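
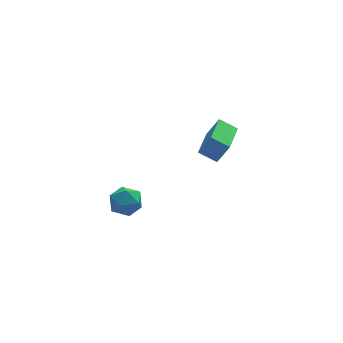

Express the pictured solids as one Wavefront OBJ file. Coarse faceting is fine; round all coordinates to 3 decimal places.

v 1.846 -0.133 -1.006
v 2.402 -0.288 0.035
v 1.129 0.406 -0.541
v 1.686 0.251 0.499
v 2.894 1.529 -1.319
v 3.451 1.374 -0.279
v 2.178 2.068 -0.855
v 2.734 1.913 0.186
v -3.777 -1.999 -0.35
v -3.313 -1.946 0.35
v -3.447 -3.314 -0.47
v -2.983 -3.261 0.23
v -3.821 -3.206 0.276
v -4.025 -2.394 0.35
v -2.735 -2.866 -0.47
v -2.939 -2.054 -0.396
v -2.669 -2.482 0.275
v -3.34 -2.692 0.737
v -3.42 -2.568 -0.857
v -4.091 -2.778 -0.395
f 2 4 1
f 5 2 1
f 1 4 3
f 3 5 1
f 2 8 4
f 6 2 5
f 6 8 2
f 4 8 3
f 7 5 3
f 3 8 7
f 7 6 5
f 8 6 7
f 9 20 14
f 9 14 10
f 9 10 16
f 9 16 19
f 9 19 20
f 10 14 18
f 14 20 13
f 20 19 11
f 19 16 15
f 16 10 17
f 12 18 13
f 12 13 11
f 12 11 15
f 12 15 17
f 12 17 18
f 13 18 14
f 11 13 20
f 15 11 19
f 17 15 16
f 18 17 10



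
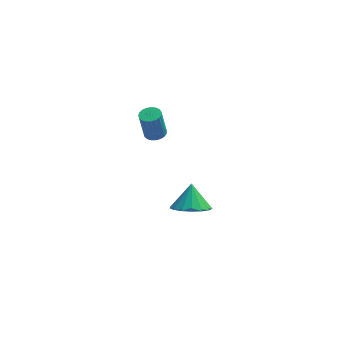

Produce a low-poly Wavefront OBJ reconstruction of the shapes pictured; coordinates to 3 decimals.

v 0.847 2.616 -4.465
v 1.735 2.134 -4.145
v 0.893 3.464 -3.315
v 1.902 2.516 -4.433
v 1.827 2.921 -4.73
v 1.528 3.256 -4.965
v 1.072 3.445 -5.086
v 0.565 3.443 -5.065
v 0.123 3.252 -4.906
v -0.153 2.915 -4.646
v -0.201 2.509 -4.345
v -0.008 2.128 -4.071
v 0.381 1.859 -3.888
v 0.876 1.763 -3.836
v 1.365 1.862 -3.929
v -0.877 2.885 1.46
v -0.421 3.2 1.537
v -0.667 3.191 3.037
v -1.123 2.875 2.96
v -0.587 3.361 1.511
v -0.833 3.351 3.011
v -0.803 3.44 1.476
v -1.05 3.43 2.976
v -1.032 3.422 1.438
v -1.279 3.413 2.938
v -1.235 3.312 1.404
v -1.481 3.302 2.904
v -1.375 3.128 1.38
v -1.621 3.118 2.88
v -1.429 2.902 1.369
v -1.676 2.892 2.869
v -1.388 2.673 1.375
v -1.634 2.663 2.875
v -1.258 2.48 1.395
v -1.505 2.47 2.895
v -1.063 2.358 1.426
v -1.309 2.348 2.926
v -0.835 2.327 1.463
v -1.081 2.317 2.963
v -0.614 2.392 1.5
v -0.861 2.382 3
v -0.439 2.542 1.53
v -0.686 2.533 3.03
v -0.34 2.752 1.547
v -0.586 2.742 3.047
v -0.333 2.985 1.55
v -0.58 2.975 3.05
f 2 1 4
f 2 4 3
f 4 1 5
f 4 5 3
f 5 1 6
f 5 6 3
f 6 1 7
f 6 7 3
f 7 1 8
f 7 8 3
f 8 1 9
f 8 9 3
f 9 1 10
f 9 10 3
f 10 1 11
f 10 11 3
f 11 1 12
f 11 12 3
f 12 1 13
f 12 13 3
f 13 1 14
f 13 14 3
f 14 1 15
f 14 15 3
f 15 1 2
f 15 2 3
f 17 16 20
f 17 20 18
f 18 20 21
f 18 21 19
f 20 16 22
f 20 22 21
f 21 22 23
f 21 23 19
f 22 16 24
f 22 24 23
f 23 24 25
f 23 25 19
f 24 16 26
f 24 26 25
f 25 26 27
f 25 27 19
f 26 16 28
f 26 28 27
f 27 28 29
f 27 29 19
f 28 16 30
f 28 30 29
f 29 30 31
f 29 31 19
f 30 16 32
f 30 32 31
f 31 32 33
f 31 33 19
f 32 16 34
f 32 34 33
f 33 34 35
f 33 35 19
f 34 16 36
f 34 36 35
f 35 36 37
f 35 37 19
f 36 16 38
f 36 38 37
f 37 38 39
f 37 39 19
f 38 16 40
f 38 40 39
f 39 40 41
f 39 41 19
f 40 16 42
f 40 42 41
f 41 42 43
f 41 43 19
f 42 16 44
f 42 44 43
f 43 44 45
f 43 45 19
f 44 16 46
f 44 46 45
f 45 46 47
f 45 47 19
f 46 16 17
f 46 17 47
f 47 17 18
f 47 18 19



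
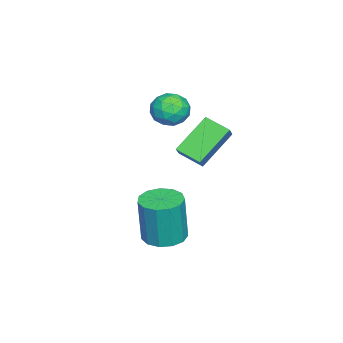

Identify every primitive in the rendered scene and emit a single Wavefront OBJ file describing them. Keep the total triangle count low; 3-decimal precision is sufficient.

v 3.515 -0.827 -3.852
v 3.99 -1.624 -3.916
v 4.141 -1.71 -1.733
v 3.665 -0.913 -1.668
v 4.345 -1.239 -3.925
v 4.496 -1.325 -1.742
v 4.437 -0.723 -3.911
v 4.588 -0.809 -1.728
v 4.236 -0.24 -3.878
v 4.386 -0.326 -1.695
v 3.806 0.056 -3.837
v 3.956 -0.03 -1.654
v 3.283 0.072 -3.8
v 3.434 -0.014 -1.617
v 2.834 -0.197 -3.78
v 2.985 -0.283 -1.597
v 2.601 -0.667 -3.782
v 2.752 -0.752 -1.599
v 2.658 -1.187 -3.807
v 2.809 -1.273 -1.624
v 2.987 -1.593 -3.845
v 3.138 -1.679 -1.662
v 3.484 -1.756 -3.886
v 3.634 -1.842 -1.703
v -1.042 -1.602 0.075
v -0.444 -2.169 0.448
v -2.136 -2.351 0.692
v -1.538 -2.918 1.065
v -1.589 -2.062 1.352
v -0.912 -1.599 0.97
v -1.668 -2.921 0.17
v -0.991 -2.458 -0.212
v -0.831 -2.984 0.506
v -0.782 -2.454 1.236
v -1.798 -2.066 -0.096
v -1.749 -1.536 0.634
v -0.647 -1.82 0.207
v -1.933 -2.7 0.933
v -1.963 -2.197 1.102
v -1.612 -2.531 1.32
v -0.922 -1.485 0.515
v -0.571 -1.818 0.733
v -1.244 -1.755 1.265
v -2.009 -2.702 0.407
v -1.658 -3.035 0.625
v -0.968 -1.989 -0.18
v -0.617 -2.323 0.038
v -1.336 -2.765 -0.125
v -0.522 -2.632 0.46
v -1.166 -3.073 0.823
v -1.242 -3.074 0.297
v -0.844 -2.802 0.073
v -0.494 -2.32 0.89
v -1.137 -2.761 1.252
v -1.167 -2.258 1.421
v -0.769 -1.985 1.197
v -0.721 -2.799 0.924
v -1.443 -1.759 -0.112
v -2.086 -2.2 0.25
v -1.811 -2.535 -0.057
v -1.413 -2.262 -0.281
v -1.414 -1.447 0.317
v -2.058 -1.888 0.68
v -1.736 -1.718 1.067
v -1.338 -1.446 0.843
v -1.859 -1.721 0.216
v 0.789 -1.165 -0.709
v -0.562 -0.367 0.579
v 1.05 -0.066 -1.116
v -0.302 0.731 0.172
v 1.382 -1.091 -0.132
v 0.03 -0.294 1.156
v 1.642 0.007 -0.539
v 0.291 0.805 0.749
f 2 1 5
f 2 5 3
f 3 5 6
f 3 6 4
f 5 1 7
f 5 7 6
f 6 7 8
f 6 8 4
f 7 1 9
f 7 9 8
f 8 9 10
f 8 10 4
f 9 1 11
f 9 11 10
f 10 11 12
f 10 12 4
f 11 1 13
f 11 13 12
f 12 13 14
f 12 14 4
f 13 1 15
f 13 15 14
f 14 15 16
f 14 16 4
f 15 1 17
f 15 17 16
f 16 17 18
f 16 18 4
f 17 1 19
f 17 19 18
f 18 19 20
f 18 20 4
f 19 1 21
f 19 21 20
f 20 21 22
f 20 22 4
f 21 1 23
f 21 23 22
f 22 23 24
f 22 24 4
f 23 1 2
f 23 2 24
f 24 2 3
f 24 3 4
f 25 62 41
f 62 36 65
f 41 65 30
f 62 65 41
f 25 41 37
f 41 30 42
f 37 42 26
f 41 42 37
f 25 37 46
f 37 26 47
f 46 47 32
f 37 47 46
f 25 46 58
f 46 32 61
f 58 61 35
f 46 61 58
f 25 58 62
f 58 35 66
f 62 66 36
f 58 66 62
f 26 42 53
f 42 30 56
f 53 56 34
f 42 56 53
f 30 65 43
f 65 36 64
f 43 64 29
f 65 64 43
f 36 66 63
f 66 35 59
f 63 59 27
f 66 59 63
f 35 61 60
f 61 32 48
f 60 48 31
f 61 48 60
f 32 47 52
f 47 26 49
f 52 49 33
f 47 49 52
f 28 54 40
f 54 34 55
f 40 55 29
f 54 55 40
f 28 40 38
f 40 29 39
f 38 39 27
f 40 39 38
f 28 38 45
f 38 27 44
f 45 44 31
f 38 44 45
f 28 45 50
f 45 31 51
f 50 51 33
f 45 51 50
f 28 50 54
f 50 33 57
f 54 57 34
f 50 57 54
f 29 55 43
f 55 34 56
f 43 56 30
f 55 56 43
f 27 39 63
f 39 29 64
f 63 64 36
f 39 64 63
f 31 44 60
f 44 27 59
f 60 59 35
f 44 59 60
f 33 51 52
f 51 31 48
f 52 48 32
f 51 48 52
f 34 57 53
f 57 33 49
f 53 49 26
f 57 49 53
f 68 70 67
f 71 68 67
f 67 70 69
f 69 71 67
f 68 74 70
f 72 68 71
f 72 74 68
f 70 74 69
f 73 71 69
f 69 74 73
f 73 72 71
f 74 72 73



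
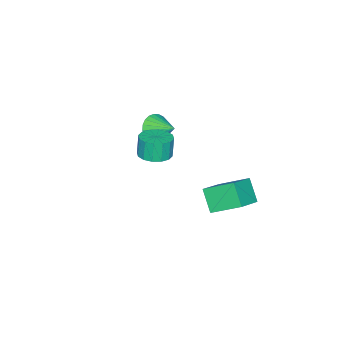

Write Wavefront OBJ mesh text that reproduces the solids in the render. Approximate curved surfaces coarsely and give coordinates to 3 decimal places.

v -3.529 -3.243 0.026
v -2.767 -2.985 -0.665
v -3.311 -1.717 0.834
v -3.103 -2.837 -0.855
v -3.503 -2.75 -0.912
v -3.907 -2.738 -0.826
v -4.254 -2.803 -0.61
v -4.49 -2.935 -0.297
v -4.58 -3.114 0.065
v -4.51 -3.312 0.421
v -4.29 -3.5 0.717
v -3.955 -3.649 0.908
v -3.554 -3.736 0.964
v -3.15 -3.748 0.878
v -2.803 -3.683 0.662
v -2.567 -3.551 0.349
v -2.477 -3.372 -0.013
v -2.547 -3.173 -0.369
v 2.049 0.424 3.203
v 2.871 -0.167 3.33
v 2.613 -0.234 4.684
v 1.791 0.356 4.557
v 3.047 0.327 3.388
v 2.79 0.26 4.742
v 2.956 0.847 3.397
v 2.699 0.78 4.751
v 2.622 1.254 3.353
v 2.364 1.187 4.707
v 2.134 1.438 3.269
v 1.877 1.371 4.624
v 1.624 1.35 3.168
v 1.366 1.283 4.522
v 1.227 1.014 3.076
v 0.969 0.947 4.43
v 1.05 0.52 3.018
v 0.793 0.453 4.372
v 1.141 -0 3.009
v 0.884 -0.067 4.363
v 1.476 -0.407 3.053
v 1.218 -0.474 4.407
v 1.963 -0.591 3.136
v 1.706 -0.658 4.491
v 2.474 -0.503 3.238
v 2.216 -0.57 4.592
v -2.227 0.989 -2.877
v -2.776 2.82 -1.808
v -4.096 0.974 -3.813
v -4.645 2.805 -2.744
v -1.575 1.955 -4.196
v -2.124 3.786 -3.127
v -3.444 1.94 -5.132
v -3.993 3.771 -4.063
f 2 1 4
f 2 4 3
f 4 1 5
f 4 5 3
f 5 1 6
f 5 6 3
f 6 1 7
f 6 7 3
f 7 1 8
f 7 8 3
f 8 1 9
f 8 9 3
f 9 1 10
f 9 10 3
f 10 1 11
f 10 11 3
f 11 1 12
f 11 12 3
f 12 1 13
f 12 13 3
f 13 1 14
f 13 14 3
f 14 1 15
f 14 15 3
f 15 1 16
f 15 16 3
f 16 1 17
f 16 17 3
f 17 1 18
f 17 18 3
f 18 1 2
f 18 2 3
f 20 19 23
f 20 23 21
f 21 23 24
f 21 24 22
f 23 19 25
f 23 25 24
f 24 25 26
f 24 26 22
f 25 19 27
f 25 27 26
f 26 27 28
f 26 28 22
f 27 19 29
f 27 29 28
f 28 29 30
f 28 30 22
f 29 19 31
f 29 31 30
f 30 31 32
f 30 32 22
f 31 19 33
f 31 33 32
f 32 33 34
f 32 34 22
f 33 19 35
f 33 35 34
f 34 35 36
f 34 36 22
f 35 19 37
f 35 37 36
f 36 37 38
f 36 38 22
f 37 19 39
f 37 39 38
f 38 39 40
f 38 40 22
f 39 19 41
f 39 41 40
f 40 41 42
f 40 42 22
f 41 19 43
f 41 43 42
f 42 43 44
f 42 44 22
f 43 19 20
f 43 20 44
f 44 20 21
f 44 21 22
f 46 48 45
f 49 46 45
f 45 48 47
f 47 49 45
f 46 52 48
f 50 46 49
f 50 52 46
f 48 52 47
f 51 49 47
f 47 52 51
f 51 50 49
f 52 50 51



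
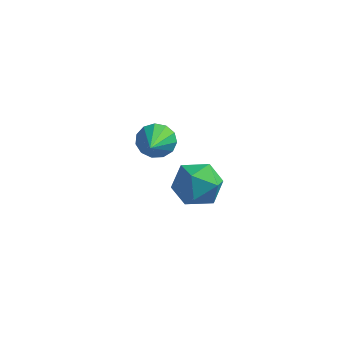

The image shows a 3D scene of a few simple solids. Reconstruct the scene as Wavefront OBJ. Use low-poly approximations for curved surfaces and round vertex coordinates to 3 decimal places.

v -3.981 -0.492 2.672
v -3.463 -0.095 2.999
v -3.399 -2.088 3.688
v -3.798 -0.066 3.236
v -4.191 -0.172 3.294
v -4.517 -0.38 3.154
v -4.673 -0.623 2.861
v -4.609 -0.825 2.508
v -4.346 -0.92 2.207
v -3.966 -0.88 2.054
v -3.591 -0.716 2.096
v -3.34 -0.481 2.322
v -3.292 -0.25 2.658
v -3.232 2.34 -0.528
v -2.56 1.613 -0.94
v -4.38 1.987 -1.78
v -3.708 1.26 -2.192
v -4.181 1.078 -1.247
v -3.472 1.296 -0.473
v -3.468 2.304 -2.247
v -2.759 2.522 -1.473
v -2.705 1.591 -2.002
v -3.146 0.833 -1.384
v -3.794 2.767 -1.336
v -4.235 2.009 -0.718
f 2 1 4
f 2 4 3
f 4 1 5
f 4 5 3
f 5 1 6
f 5 6 3
f 6 1 7
f 6 7 3
f 7 1 8
f 7 8 3
f 8 1 9
f 8 9 3
f 9 1 10
f 9 10 3
f 10 1 11
f 10 11 3
f 11 1 12
f 11 12 3
f 12 1 13
f 12 13 3
f 13 1 2
f 13 2 3
f 14 25 19
f 14 19 15
f 14 15 21
f 14 21 24
f 14 24 25
f 15 19 23
f 19 25 18
f 25 24 16
f 24 21 20
f 21 15 22
f 17 23 18
f 17 18 16
f 17 16 20
f 17 20 22
f 17 22 23
f 18 23 19
f 16 18 25
f 20 16 24
f 22 20 21
f 23 22 15



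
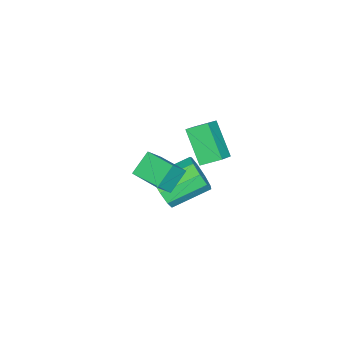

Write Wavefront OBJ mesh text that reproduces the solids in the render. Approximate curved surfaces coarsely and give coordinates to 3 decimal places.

v 2.406 -0.943 0.873
v 3.16 -1.251 1.835
v 2.937 0.513 0.924
v 3.691 0.204 1.885
v 3.369 -1.264 0.015
v 4.123 -1.573 0.976
v 3.9 0.191 0.065
v 4.654 -0.117 1.027
v 0.678 -1.732 -3.659
v 1.428 -1.455 -3.01
v 0.152 -0.011 -2.151
v -0.598 -0.288 -2.801
v 1.466 -1.071 -3.6
v 0.189 0.373 -2.741
v 1.135 -0.996 -4.217
v -0.142 0.448 -3.359
v 0.59 -1.266 -4.574
v -0.686 0.178 -3.715
v 0.087 -1.754 -4.502
v -1.19 -0.31 -3.644
v -0.14 -2.231 -4.037
v -1.417 -0.787 -3.178
v 0.016 -2.475 -3.394
v -1.26 -1.031 -2.536
v 0.482 -2.371 -2.876
v -0.795 -0.928 -2.017
v 1.04 -1.968 -2.724
v -0.237 -0.525 -1.866
v -1.733 -0.378 -3.062
v -2.713 -1.543 -1.601
v -2.094 0.605 -2.52
v -3.074 -0.559 -1.059
v -0.686 -0.381 -2.361
v -1.666 -1.545 -0.9
v -1.047 0.603 -1.819
v -2.027 -0.562 -0.358
f 2 4 1
f 5 2 1
f 1 4 3
f 3 5 1
f 2 8 4
f 6 2 5
f 6 8 2
f 4 8 3
f 7 5 3
f 3 8 7
f 7 6 5
f 8 6 7
f 10 9 13
f 10 13 11
f 11 13 14
f 11 14 12
f 13 9 15
f 13 15 14
f 14 15 16
f 14 16 12
f 15 9 17
f 15 17 16
f 16 17 18
f 16 18 12
f 17 9 19
f 17 19 18
f 18 19 20
f 18 20 12
f 19 9 21
f 19 21 20
f 20 21 22
f 20 22 12
f 21 9 23
f 21 23 22
f 22 23 24
f 22 24 12
f 23 9 25
f 23 25 24
f 24 25 26
f 24 26 12
f 25 9 27
f 25 27 26
f 26 27 28
f 26 28 12
f 27 9 10
f 27 10 28
f 28 10 11
f 28 11 12
f 30 32 29
f 33 30 29
f 29 32 31
f 31 33 29
f 30 36 32
f 34 30 33
f 34 36 30
f 32 36 31
f 35 33 31
f 31 36 35
f 35 34 33
f 36 34 35



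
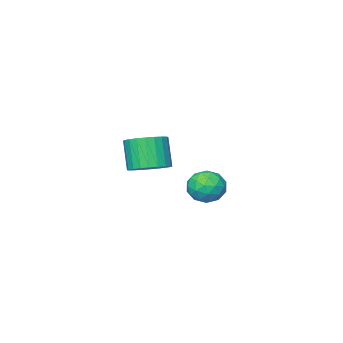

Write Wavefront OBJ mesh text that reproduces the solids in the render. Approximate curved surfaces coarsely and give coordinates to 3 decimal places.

v 1.542 -2.157 -2.726
v 2.321 -2.367 -2.666
v 2.078 -2.913 -1.433
v 1.298 -2.703 -1.494
v 2.325 -2.078 -2.537
v 2.082 -2.625 -1.304
v 2.21 -1.801 -2.437
v 1.966 -2.348 -1.204
v 1.992 -1.579 -2.381
v 1.749 -2.125 -1.149
v 1.706 -1.444 -2.378
v 1.463 -1.991 -1.145
v 1.395 -1.418 -2.428
v 1.152 -1.965 -1.195
v 1.106 -1.504 -2.523
v 0.863 -2.051 -1.29
v 0.884 -1.69 -2.649
v 0.641 -2.237 -1.416
v 0.762 -1.947 -2.787
v 0.519 -2.493 -1.554
v 0.758 -2.235 -2.916
v 0.515 -2.782 -1.683
v 0.874 -2.512 -3.016
v 0.63 -3.059 -1.783
v 1.091 -2.735 -3.071
v 0.848 -3.281 -1.839
v 1.377 -2.869 -3.075
v 1.134 -3.416 -1.842
v 1.688 -2.895 -3.025
v 1.445 -3.442 -1.792
v 1.977 -2.809 -2.93
v 1.734 -3.356 -1.697
v 2.199 -2.623 -2.804
v 1.956 -3.17 -1.571
v 1.823 2.354 -2.047
v 2.302 2.255 -2.597
v 1.838 1.185 -1.823
v 2.317 1.086 -2.373
v 2.527 1.437 -1.761
v 2.517 2.16 -1.9
v 1.623 1.28 -2.52
v 1.613 2.003 -2.659
v 2.178 1.591 -2.89
v 2.737 1.688 -2.42
v 1.403 1.752 -2
v 1.962 1.849 -1.53
v 2.061 2.407 -2.342
v 2.079 1.033 -2.078
v 2.202 1.239 -1.719
v 2.484 1.181 -2.042
v 2.188 2.351 -1.932
v 2.469 2.293 -2.255
v 2.601 1.812 -1.764
v 1.671 1.147 -2.165
v 1.952 1.089 -2.488
v 1.656 2.259 -2.378
v 1.938 2.201 -2.701
v 1.539 1.628 -2.656
v 2.27 1.959 -2.837
v 2.279 1.271 -2.705
v 1.871 1.386 -2.792
v 1.865 1.811 -2.873
v 2.598 2.016 -2.561
v 2.607 1.329 -2.43
v 2.73 1.535 -2.07
v 2.725 1.96 -2.151
v 2.525 1.626 -2.733
v 1.533 2.111 -1.99
v 1.542 1.424 -1.859
v 1.415 1.48 -2.269
v 1.41 1.905 -2.35
v 1.861 2.169 -1.715
v 1.87 1.481 -1.583
v 2.275 1.629 -1.547
v 2.269 2.054 -1.628
v 1.615 1.814 -1.687
f 2 1 5
f 2 5 3
f 3 5 6
f 3 6 4
f 5 1 7
f 5 7 6
f 6 7 8
f 6 8 4
f 7 1 9
f 7 9 8
f 8 9 10
f 8 10 4
f 9 1 11
f 9 11 10
f 10 11 12
f 10 12 4
f 11 1 13
f 11 13 12
f 12 13 14
f 12 14 4
f 13 1 15
f 13 15 14
f 14 15 16
f 14 16 4
f 15 1 17
f 15 17 16
f 16 17 18
f 16 18 4
f 17 1 19
f 17 19 18
f 18 19 20
f 18 20 4
f 19 1 21
f 19 21 20
f 20 21 22
f 20 22 4
f 21 1 23
f 21 23 22
f 22 23 24
f 22 24 4
f 23 1 25
f 23 25 24
f 24 25 26
f 24 26 4
f 25 1 27
f 25 27 26
f 26 27 28
f 26 28 4
f 27 1 29
f 27 29 28
f 28 29 30
f 28 30 4
f 29 1 31
f 29 31 30
f 30 31 32
f 30 32 4
f 31 1 33
f 31 33 32
f 32 33 34
f 32 34 4
f 33 1 2
f 33 2 34
f 34 2 3
f 34 3 4
f 35 72 51
f 72 46 75
f 51 75 40
f 72 75 51
f 35 51 47
f 51 40 52
f 47 52 36
f 51 52 47
f 35 47 56
f 47 36 57
f 56 57 42
f 47 57 56
f 35 56 68
f 56 42 71
f 68 71 45
f 56 71 68
f 35 68 72
f 68 45 76
f 72 76 46
f 68 76 72
f 36 52 63
f 52 40 66
f 63 66 44
f 52 66 63
f 40 75 53
f 75 46 74
f 53 74 39
f 75 74 53
f 46 76 73
f 76 45 69
f 73 69 37
f 76 69 73
f 45 71 70
f 71 42 58
f 70 58 41
f 71 58 70
f 42 57 62
f 57 36 59
f 62 59 43
f 57 59 62
f 38 64 50
f 64 44 65
f 50 65 39
f 64 65 50
f 38 50 48
f 50 39 49
f 48 49 37
f 50 49 48
f 38 48 55
f 48 37 54
f 55 54 41
f 48 54 55
f 38 55 60
f 55 41 61
f 60 61 43
f 55 61 60
f 38 60 64
f 60 43 67
f 64 67 44
f 60 67 64
f 39 65 53
f 65 44 66
f 53 66 40
f 65 66 53
f 37 49 73
f 49 39 74
f 73 74 46
f 49 74 73
f 41 54 70
f 54 37 69
f 70 69 45
f 54 69 70
f 43 61 62
f 61 41 58
f 62 58 42
f 61 58 62
f 44 67 63
f 67 43 59
f 63 59 36
f 67 59 63



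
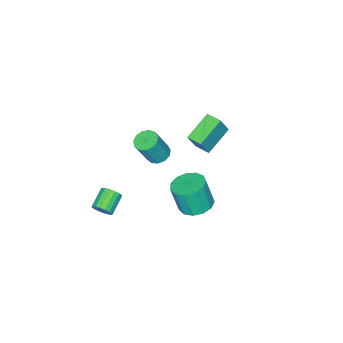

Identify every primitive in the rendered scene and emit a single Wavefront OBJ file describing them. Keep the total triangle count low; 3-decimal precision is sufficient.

v -5.032 -1.298 1.458
v -4.37 -1.347 2.77
v -5.047 -0.279 1.504
v -4.385 -0.328 2.816
v -3.255 -1.232 0.564
v -2.593 -1.281 1.876
v -3.27 -0.213 0.61
v -2.608 -0.262 1.922
v 4.1 -1.596 -0.176
v 4.422 -2.016 0.183
v 3.282 -2.365 0.795
v 2.96 -1.944 0.436
v 4.431 -1.758 0.347
v 3.291 -2.107 0.959
v 4.364 -1.462 0.391
v 3.224 -1.811 1.004
v 4.237 -1.197 0.306
v 3.097 -1.546 0.918
v 4.078 -1.023 0.109
v 2.938 -1.372 0.722
v 3.925 -0.981 -0.152
v 2.785 -1.329 0.46
v 3.811 -1.079 -0.419
v 2.671 -1.428 0.193
v 3.764 -1.295 -0.631
v 2.624 -1.644 -0.018
v 3.794 -1.581 -0.738
v 2.654 -1.93 -0.126
v 3.894 -1.87 -0.716
v 2.754 -2.218 -0.104
v 4.041 -2.096 -0.571
v 2.901 -2.444 0.041
v 4.201 -2.207 -0.335
v 3.062 -2.556 0.277
v 4.339 -2.178 -0.063
v 3.199 -2.527 0.549
v -0.39 1.47 -0.885
v 0.663 1.483 -1.009
v 0.883 1.022 0.8
v -0.17 1.01 0.925
v 0.505 2.037 -0.849
v 0.725 1.576 0.96
v 0.064 2.41 -0.701
v 0.284 1.95 1.109
v -0.522 2.486 -0.61
v -0.302 2.025 1.199
v -1.065 2.239 -0.607
v -0.845 1.778 1.202
v -1.395 1.748 -0.692
v -1.175 1.287 1.117
v -1.405 1.169 -0.838
v -1.185 0.708 0.971
v -1.093 0.685 -0.999
v -0.873 0.225 0.81
v -0.558 0.451 -1.124
v -0.338 -0.009 0.686
v 0.03 0.541 -1.172
v 0.251 0.08 0.637
v 0.485 0.925 -1.13
v 0.706 0.465 0.679
v 0.063 -1.054 2.531
v 0.419 -1.667 2.285
v 1.192 -1.899 3.983
v 0.837 -1.286 4.229
v 0.678 -1.341 2.212
v 1.451 -1.574 3.91
v 0.742 -0.924 2.24
v 1.515 -1.157 3.938
v 0.591 -0.549 2.36
v 1.364 -0.781 4.058
v 0.272 -0.333 2.535
v 1.045 -0.566 4.233
v -0.113 -0.347 2.708
v 0.66 -0.579 4.406
v -0.442 -0.585 2.826
v 0.331 -0.817 4.523
v -0.611 -0.972 2.849
v 0.162 -1.204 4.547
v -0.565 -1.384 2.772
v 0.208 -1.617 4.47
v -0.32 -1.692 2.618
v 0.453 -1.925 4.316
v 0.047 -1.798 2.437
v 0.82 -2.03 4.135
f 2 4 1
f 5 2 1
f 1 4 3
f 3 5 1
f 2 8 4
f 6 2 5
f 6 8 2
f 4 8 3
f 7 5 3
f 3 8 7
f 7 6 5
f 8 6 7
f 10 9 13
f 10 13 11
f 11 13 14
f 11 14 12
f 13 9 15
f 13 15 14
f 14 15 16
f 14 16 12
f 15 9 17
f 15 17 16
f 16 17 18
f 16 18 12
f 17 9 19
f 17 19 18
f 18 19 20
f 18 20 12
f 19 9 21
f 19 21 20
f 20 21 22
f 20 22 12
f 21 9 23
f 21 23 22
f 22 23 24
f 22 24 12
f 23 9 25
f 23 25 24
f 24 25 26
f 24 26 12
f 25 9 27
f 25 27 26
f 26 27 28
f 26 28 12
f 27 9 29
f 27 29 28
f 28 29 30
f 28 30 12
f 29 9 31
f 29 31 30
f 30 31 32
f 30 32 12
f 31 9 33
f 31 33 32
f 32 33 34
f 32 34 12
f 33 9 35
f 33 35 34
f 34 35 36
f 34 36 12
f 35 9 10
f 35 10 36
f 36 10 11
f 36 11 12
f 38 37 41
f 38 41 39
f 39 41 42
f 39 42 40
f 41 37 43
f 41 43 42
f 42 43 44
f 42 44 40
f 43 37 45
f 43 45 44
f 44 45 46
f 44 46 40
f 45 37 47
f 45 47 46
f 46 47 48
f 46 48 40
f 47 37 49
f 47 49 48
f 48 49 50
f 48 50 40
f 49 37 51
f 49 51 50
f 50 51 52
f 50 52 40
f 51 37 53
f 51 53 52
f 52 53 54
f 52 54 40
f 53 37 55
f 53 55 54
f 54 55 56
f 54 56 40
f 55 37 57
f 55 57 56
f 56 57 58
f 56 58 40
f 57 37 59
f 57 59 58
f 58 59 60
f 58 60 40
f 59 37 38
f 59 38 60
f 60 38 39
f 60 39 40
f 62 61 65
f 62 65 63
f 63 65 66
f 63 66 64
f 65 61 67
f 65 67 66
f 66 67 68
f 66 68 64
f 67 61 69
f 67 69 68
f 68 69 70
f 68 70 64
f 69 61 71
f 69 71 70
f 70 71 72
f 70 72 64
f 71 61 73
f 71 73 72
f 72 73 74
f 72 74 64
f 73 61 75
f 73 75 74
f 74 75 76
f 74 76 64
f 75 61 77
f 75 77 76
f 76 77 78
f 76 78 64
f 77 61 79
f 77 79 78
f 78 79 80
f 78 80 64
f 79 61 81
f 79 81 80
f 80 81 82
f 80 82 64
f 81 61 83
f 81 83 82
f 82 83 84
f 82 84 64
f 83 61 62
f 83 62 84
f 84 62 63
f 84 63 64



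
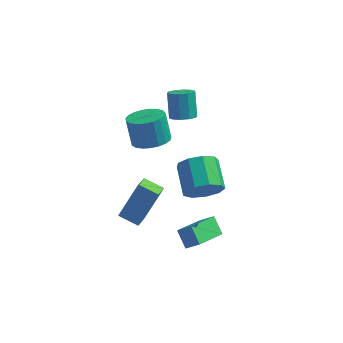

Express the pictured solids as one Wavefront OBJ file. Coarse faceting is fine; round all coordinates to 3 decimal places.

v -1.155 3.317 -0.192
v -0.742 3.844 -0.428
v -1.012 4.63 0.857
v -1.425 4.103 1.092
v -1.152 3.923 -0.562
v -1.422 4.709 0.723
v -1.563 3.771 -0.555
v -1.833 4.556 0.73
v -1.819 3.445 -0.41
v -2.089 4.23 0.875
v -1.821 3.07 -0.181
v -2.091 3.856 1.104
v -1.568 2.79 0.043
v -1.838 3.576 1.328
v -1.158 2.711 0.177
v -1.428 3.497 1.462
v -0.747 2.864 0.17
v -1.017 3.649 1.455
v -0.491 3.19 0.025
v -0.761 3.975 1.31
v -0.489 3.564 -0.204
v -0.759 4.35 1.081
v -2.501 1.987 -1.124
v -1.522 1.934 -0.842
v -1.92 2.4 0.626
v -2.899 2.453 0.344
v -1.554 2.335 -0.977
v -1.951 2.801 0.49
v -1.749 2.675 -1.138
v -2.146 3.141 0.329
v -2.074 2.897 -1.297
v -2.471 3.363 0.17
v -2.473 2.961 -1.425
v -2.87 3.427 0.042
v -2.877 2.857 -1.502
v -3.274 3.323 -0.034
v -3.216 2.602 -1.513
v -3.613 3.068 -0.045
v -3.431 2.241 -1.456
v -3.829 2.707 0.011
v -3.486 1.836 -1.342
v -3.883 2.302 0.125
v -3.371 1.457 -1.191
v -3.768 1.924 0.276
v -3.105 1.17 -1.028
v -3.502 1.636 0.44
v -2.734 1.024 -0.881
v -3.132 1.49 0.586
v -2.324 1.045 -0.776
v -2.721 1.511 0.691
v -1.944 1.228 -0.732
v -2.341 1.694 0.736
v -1.661 1.543 -0.755
v -2.058 2.009 0.712
v 1.066 -2.491 0.039
v 1.688 -1.928 -0.559
v 1.075 -0.506 0.143
v 0.454 -1.069 0.741
v 1.072 -2.033 -0.884
v 0.459 -0.611 -0.182
v 0.453 -2.352 -0.777
v -0.16 -0.931 -0.075
v 0.121 -2.737 -0.288
v -0.492 -1.315 0.414
v 0.232 -3.006 0.353
v -0.381 -1.584 1.055
v 0.733 -3.034 0.848
v 0.12 -1.612 1.55
v 1.39 -2.808 0.964
v 0.777 -1.386 1.666
v 1.896 -2.434 0.647
v 1.283 -1.012 1.349
v 2.014 -2.086 0.046
v 1.401 -0.664 0.748
v -3.366 -1.653 -3.883
v -2.552 -0.728 -2.073
v -3.326 -0.584 -4.448
v -2.512 0.342 -2.638
v -2.308 -1.882 -4.242
v -1.494 -0.956 -2.432
v -2.268 -0.812 -4.807
v -1.454 0.113 -2.997
v 0.406 -3.539 -3.709
v -0.131 -2.938 -2.99
v 1.186 -1.772 -4.606
v 0.65 -1.17 -3.887
v 1.09 -3.57 -3.173
v 0.554 -2.968 -2.454
v 1.871 -1.802 -4.07
v 1.334 -1.201 -3.351
f 2 1 5
f 2 5 3
f 3 5 6
f 3 6 4
f 5 1 7
f 5 7 6
f 6 7 8
f 6 8 4
f 7 1 9
f 7 9 8
f 8 9 10
f 8 10 4
f 9 1 11
f 9 11 10
f 10 11 12
f 10 12 4
f 11 1 13
f 11 13 12
f 12 13 14
f 12 14 4
f 13 1 15
f 13 15 14
f 14 15 16
f 14 16 4
f 15 1 17
f 15 17 16
f 16 17 18
f 16 18 4
f 17 1 19
f 17 19 18
f 18 19 20
f 18 20 4
f 19 1 21
f 19 21 20
f 20 21 22
f 20 22 4
f 21 1 2
f 21 2 22
f 22 2 3
f 22 3 4
f 24 23 27
f 24 27 25
f 25 27 28
f 25 28 26
f 27 23 29
f 27 29 28
f 28 29 30
f 28 30 26
f 29 23 31
f 29 31 30
f 30 31 32
f 30 32 26
f 31 23 33
f 31 33 32
f 32 33 34
f 32 34 26
f 33 23 35
f 33 35 34
f 34 35 36
f 34 36 26
f 35 23 37
f 35 37 36
f 36 37 38
f 36 38 26
f 37 23 39
f 37 39 38
f 38 39 40
f 38 40 26
f 39 23 41
f 39 41 40
f 40 41 42
f 40 42 26
f 41 23 43
f 41 43 42
f 42 43 44
f 42 44 26
f 43 23 45
f 43 45 44
f 44 45 46
f 44 46 26
f 45 23 47
f 45 47 46
f 46 47 48
f 46 48 26
f 47 23 49
f 47 49 48
f 48 49 50
f 48 50 26
f 49 23 51
f 49 51 50
f 50 51 52
f 50 52 26
f 51 23 53
f 51 53 52
f 52 53 54
f 52 54 26
f 53 23 24
f 53 24 54
f 54 24 25
f 54 25 26
f 56 55 59
f 56 59 57
f 57 59 60
f 57 60 58
f 59 55 61
f 59 61 60
f 60 61 62
f 60 62 58
f 61 55 63
f 61 63 62
f 62 63 64
f 62 64 58
f 63 55 65
f 63 65 64
f 64 65 66
f 64 66 58
f 65 55 67
f 65 67 66
f 66 67 68
f 66 68 58
f 67 55 69
f 67 69 68
f 68 69 70
f 68 70 58
f 69 55 71
f 69 71 70
f 70 71 72
f 70 72 58
f 71 55 73
f 71 73 72
f 72 73 74
f 72 74 58
f 73 55 56
f 73 56 74
f 74 56 57
f 74 57 58
f 76 78 75
f 79 76 75
f 75 78 77
f 77 79 75
f 76 82 78
f 80 76 79
f 80 82 76
f 78 82 77
f 81 79 77
f 77 82 81
f 81 80 79
f 82 80 81
f 84 86 83
f 87 84 83
f 83 86 85
f 85 87 83
f 84 90 86
f 88 84 87
f 88 90 84
f 86 90 85
f 89 87 85
f 85 90 89
f 89 88 87
f 90 88 89



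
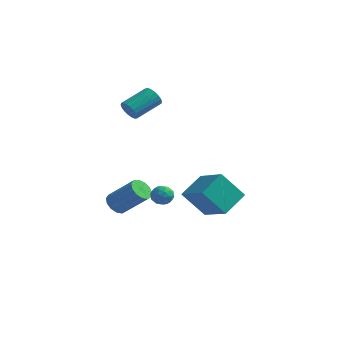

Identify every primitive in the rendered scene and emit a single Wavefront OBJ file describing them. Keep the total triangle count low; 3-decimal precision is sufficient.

v -3.75 2.569 2.248
v -3.282 2.554 1.798
v -2.581 3.956 2.482
v -3.05 3.971 2.932
v -3.486 2.717 1.673
v -2.785 4.119 2.357
v -3.742 2.851 1.662
v -3.042 4.253 2.346
v -4 2.928 1.767
v -3.3 4.33 2.451
v -4.209 2.935 1.968
v -3.508 4.337 2.652
v -4.326 2.869 2.224
v -3.626 4.271 2.908
v -4.33 2.743 2.484
v -3.63 4.145 3.168
v -4.219 2.584 2.698
v -3.518 3.986 3.382
v -4.015 2.421 2.823
v -3.314 3.823 3.507
v -3.758 2.287 2.834
v -3.058 3.689 3.518
v -3.5 2.21 2.729
v -2.8 3.612 3.413
v -3.292 2.203 2.528
v -2.591 3.605 3.212
v -3.174 2.269 2.272
v -2.474 3.671 2.956
v -3.17 2.395 2.012
v -2.47 3.797 2.696
v 2.247 -1.031 -0.781
v 2.617 0.378 -0.028
v 0.659 -0.145 -1.659
v 1.029 1.264 -0.906
v 3.311 -0.544 -2.214
v 3.681 0.865 -1.461
v 1.723 0.342 -3.092
v 2.093 1.751 -2.339
v -0.573 -0.016 -1.912
v -0.087 0.025 -1.495
v -0.373 -1.025 -2.045
v 0.113 -0.984 -1.628
v -0.492 -0.927 -1.423
v -0.616 -0.303 -1.34
v 0.156 -0.697 -2.2
v 0.032 -0.073 -2.117
v 0.363 -0.396 -1.673
v -0.037 -0.538 -1.192
v -0.423 -0.462 -2.348
v -0.823 -0.604 -1.867
v -0.347 0.093 -1.692
v -0.113 -1.093 -1.848
v -0.468 -1.06 -1.728
v -0.183 -1.036 -1.482
v -0.658 -0.1 -1.601
v -0.373 -0.076 -1.356
v -0.611 -0.636 -1.313
v -0.087 -0.924 -2.184
v 0.198 -0.9 -1.939
v -0.277 0.036 -2.058
v 0.008 0.06 -1.812
v 0.151 -0.364 -2.227
v 0.203 -0.13 -1.551
v 0.32 -0.723 -1.629
v 0.345 -0.554 -1.965
v 0.273 -0.187 -1.917
v -0.033 -0.214 -1.269
v 0.085 -0.807 -1.347
v -0.271 -0.774 -1.226
v -0.344 -0.407 -1.178
v 0.232 -0.461 -1.373
v -0.545 -0.193 -2.193
v -0.427 -0.786 -2.271
v -0.116 -0.593 -2.362
v -0.189 -0.226 -2.314
v -0.78 -0.277 -1.911
v -0.663 -0.87 -1.989
v -0.733 -0.813 -1.623
v -0.805 -0.446 -1.575
v -0.692 -0.539 -2.167
v -4.259 2.02 -4.492
v -3.93 2.537 -4.889
v -2.472 2.657 -3.525
v -2.801 2.14 -3.128
v -4.186 2.732 -4.633
v -2.728 2.853 -3.269
v -4.465 2.702 -4.332
v -3.007 2.822 -2.968
v -4.678 2.455 -4.082
v -3.22 2.575 -2.718
v -4.759 2.07 -3.962
v -3.301 2.19 -2.598
v -4.68 1.669 -4.011
v -3.223 1.789 -2.646
v -4.468 1.379 -4.212
v -3.011 1.499 -2.848
v -4.19 1.293 -4.502
v -2.732 1.413 -3.138
v -3.933 1.438 -4.789
v -2.475 1.558 -3.425
v -3.78 1.767 -4.982
v -2.322 1.887 -3.618
v -3.779 2.177 -5.019
v -2.321 2.297 -3.655
f 2 1 5
f 2 5 3
f 3 5 6
f 3 6 4
f 5 1 7
f 5 7 6
f 6 7 8
f 6 8 4
f 7 1 9
f 7 9 8
f 8 9 10
f 8 10 4
f 9 1 11
f 9 11 10
f 10 11 12
f 10 12 4
f 11 1 13
f 11 13 12
f 12 13 14
f 12 14 4
f 13 1 15
f 13 15 14
f 14 15 16
f 14 16 4
f 15 1 17
f 15 17 16
f 16 17 18
f 16 18 4
f 17 1 19
f 17 19 18
f 18 19 20
f 18 20 4
f 19 1 21
f 19 21 20
f 20 21 22
f 20 22 4
f 21 1 23
f 21 23 22
f 22 23 24
f 22 24 4
f 23 1 25
f 23 25 24
f 24 25 26
f 24 26 4
f 25 1 27
f 25 27 26
f 26 27 28
f 26 28 4
f 27 1 29
f 27 29 28
f 28 29 30
f 28 30 4
f 29 1 2
f 29 2 30
f 30 2 3
f 30 3 4
f 32 34 31
f 35 32 31
f 31 34 33
f 33 35 31
f 32 38 34
f 36 32 35
f 36 38 32
f 34 38 33
f 37 35 33
f 33 38 37
f 37 36 35
f 38 36 37
f 39 76 55
f 76 50 79
f 55 79 44
f 76 79 55
f 39 55 51
f 55 44 56
f 51 56 40
f 55 56 51
f 39 51 60
f 51 40 61
f 60 61 46
f 51 61 60
f 39 60 72
f 60 46 75
f 72 75 49
f 60 75 72
f 39 72 76
f 72 49 80
f 76 80 50
f 72 80 76
f 40 56 67
f 56 44 70
f 67 70 48
f 56 70 67
f 44 79 57
f 79 50 78
f 57 78 43
f 79 78 57
f 50 80 77
f 80 49 73
f 77 73 41
f 80 73 77
f 49 75 74
f 75 46 62
f 74 62 45
f 75 62 74
f 46 61 66
f 61 40 63
f 66 63 47
f 61 63 66
f 42 68 54
f 68 48 69
f 54 69 43
f 68 69 54
f 42 54 52
f 54 43 53
f 52 53 41
f 54 53 52
f 42 52 59
f 52 41 58
f 59 58 45
f 52 58 59
f 42 59 64
f 59 45 65
f 64 65 47
f 59 65 64
f 42 64 68
f 64 47 71
f 68 71 48
f 64 71 68
f 43 69 57
f 69 48 70
f 57 70 44
f 69 70 57
f 41 53 77
f 53 43 78
f 77 78 50
f 53 78 77
f 45 58 74
f 58 41 73
f 74 73 49
f 58 73 74
f 47 65 66
f 65 45 62
f 66 62 46
f 65 62 66
f 48 71 67
f 71 47 63
f 67 63 40
f 71 63 67
f 82 81 85
f 82 85 83
f 83 85 86
f 83 86 84
f 85 81 87
f 85 87 86
f 86 87 88
f 86 88 84
f 87 81 89
f 87 89 88
f 88 89 90
f 88 90 84
f 89 81 91
f 89 91 90
f 90 91 92
f 90 92 84
f 91 81 93
f 91 93 92
f 92 93 94
f 92 94 84
f 93 81 95
f 93 95 94
f 94 95 96
f 94 96 84
f 95 81 97
f 95 97 96
f 96 97 98
f 96 98 84
f 97 81 99
f 97 99 98
f 98 99 100
f 98 100 84
f 99 81 101
f 99 101 100
f 100 101 102
f 100 102 84
f 101 81 103
f 101 103 102
f 102 103 104
f 102 104 84
f 103 81 82
f 103 82 104
f 104 82 83
f 104 83 84



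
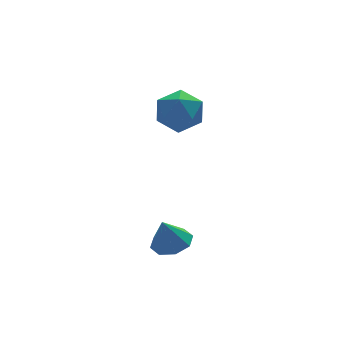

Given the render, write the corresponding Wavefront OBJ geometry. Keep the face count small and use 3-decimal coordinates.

v 2.628 1.587 3.771
v 3.324 2.101 3.085
v 3.376 0.019 3.355
v 4.072 0.533 2.669
v 4.165 0.676 3.76
v 3.703 1.645 4.017
v 2.997 0.475 2.423
v 2.535 1.444 2.68
v 3.552 1.414 2.252
v 4.274 1.538 3.078
v 2.426 0.582 3.362
v 3.148 0.706 4.188
v 0.663 -3.537 -0.478
v 1.387 -3.138 -0.281
v 0.297 -3.483 0.758
v 0.911 -2.725 -0.44
v 0.289 -2.788 -0.622
v -0.113 -3.29 -0.719
v -0.061 -3.937 -0.675
v 0.416 -4.35 -0.515
v 1.037 -4.287 -0.334
v 1.44 -3.785 -0.237
f 1 12 6
f 1 6 2
f 1 2 8
f 1 8 11
f 1 11 12
f 2 6 10
f 6 12 5
f 12 11 3
f 11 8 7
f 8 2 9
f 4 10 5
f 4 5 3
f 4 3 7
f 4 7 9
f 4 9 10
f 5 10 6
f 3 5 12
f 7 3 11
f 9 7 8
f 10 9 2
f 14 13 16
f 14 16 15
f 16 13 17
f 16 17 15
f 17 13 18
f 17 18 15
f 18 13 19
f 18 19 15
f 19 13 20
f 19 20 15
f 20 13 21
f 20 21 15
f 21 13 22
f 21 22 15
f 22 13 14
f 22 14 15



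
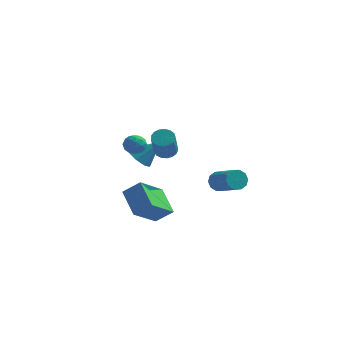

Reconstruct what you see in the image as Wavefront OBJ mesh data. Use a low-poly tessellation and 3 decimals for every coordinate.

v 1.412 -0.493 1.166
v 1.851 -0.269 0.713
v 3.108 -1.264 1.44
v 2.668 -1.487 1.894
v 1.864 -0.014 1.04
v 3.12 -1.009 1.767
v 1.703 0.057 1.415
v 2.96 -0.938 2.142
v 1.432 -0.081 1.695
v 2.688 -1.076 2.422
v 1.152 -0.377 1.773
v 2.409 -1.372 2.5
v 0.972 -0.716 1.62
v 2.229 -1.711 2.347
v 0.96 -0.971 1.293
v 2.216 -1.966 2.02
v 1.12 -1.042 0.918
v 2.377 -2.037 1.645
v 1.392 -0.904 0.638
v 2.648 -1.899 1.365
v 1.671 -0.608 0.56
v 2.928 -1.603 1.287
v -4.103 2.651 0.893
v -3.722 3.195 0.332
v -2.997 3.109 2.087
v -4.213 3.486 0.675
v -4.64 3.287 1.147
v -4.751 2.716 1.47
v -4.483 2.106 1.455
v -3.992 1.816 1.112
v -3.566 2.015 0.64
v -3.454 2.586 0.317
v -3.151 0.368 3.498
v -2.745 -0.126 3.254
v -3.995 -0.034 2.906
v -3.589 -0.528 2.662
v -3.773 -0.53 3.321
v -3.251 -0.282 3.686
v -3.489 0.122 2.474
v -2.967 0.37 2.839
v -2.954 -0.277 2.621
v -3.129 -0.68 3.145
v -3.611 0.52 3.015
v -3.786 0.117 3.539
v -2.874 0.156 3.428
v -3.866 -0.316 2.732
v -3.974 -0.318 3.119
v -3.735 -0.608 2.976
v -3.172 0.065 3.682
v -2.933 -0.225 3.539
v -3.537 -0.463 3.578
v -3.807 0.065 2.621
v -3.568 -0.225 2.478
v -3.005 0.448 3.184
v -2.766 0.158 3.041
v -3.203 0.303 2.582
v -2.758 -0.223 2.913
v -3.254 -0.459 2.565
v -3.195 -0.078 2.454
v -2.889 0.068 2.669
v -2.861 -0.46 3.221
v -3.357 -0.696 2.873
v -3.465 -0.697 3.26
v -3.159 -0.551 3.475
v -2.984 -0.549 2.849
v -3.383 0.536 3.287
v -3.879 0.3 2.939
v -3.581 0.391 2.685
v -3.275 0.537 2.9
v -3.486 0.299 3.595
v -3.982 0.063 3.247
v -3.851 -0.228 3.491
v -3.545 -0.082 3.706
v -3.756 0.389 3.311
v -1.53 -0.422 3.064
v -1.062 -0.712 2.738
v -0.822 -1.868 4.11
v -1.29 -1.578 4.436
v -0.916 -0.494 2.896
v -0.677 -1.65 4.268
v -0.911 -0.259 3.093
v -0.672 -1.416 4.465
v -1.048 -0.062 3.284
v -0.809 -1.218 4.655
v -1.295 0.053 3.424
v -1.056 -1.103 4.795
v -1.596 0.059 3.481
v -1.356 -1.097 4.853
v -1.882 -0.045 3.443
v -1.642 -1.201 4.815
v -2.087 -0.235 3.319
v -1.847 -1.392 4.69
v -2.164 -0.468 3.136
v -1.925 -1.625 4.507
v -2.096 -0.691 2.936
v -1.857 -1.847 4.308
v -1.899 -0.852 2.766
v -1.659 -2.008 4.138
v -1.616 -0.914 2.664
v -1.377 -2.07 4.036
v -1.314 -0.864 2.654
v -1.075 -2.02 4.026
v -2.616 -4.179 1.43
v -1.697 -4.032 2.17
v -1.98 -2.599 0.326
v -1.06 -2.452 1.067
v -1.64 -5.268 0.433
v -0.72 -5.121 1.174
v -1.003 -3.688 -0.67
v -0.084 -3.541 0.07
f 2 1 5
f 2 5 3
f 3 5 6
f 3 6 4
f 5 1 7
f 5 7 6
f 6 7 8
f 6 8 4
f 7 1 9
f 7 9 8
f 8 9 10
f 8 10 4
f 9 1 11
f 9 11 10
f 10 11 12
f 10 12 4
f 11 1 13
f 11 13 12
f 12 13 14
f 12 14 4
f 13 1 15
f 13 15 14
f 14 15 16
f 14 16 4
f 15 1 17
f 15 17 16
f 16 17 18
f 16 18 4
f 17 1 19
f 17 19 18
f 18 19 20
f 18 20 4
f 19 1 21
f 19 21 20
f 20 21 22
f 20 22 4
f 21 1 2
f 21 2 22
f 22 2 3
f 22 3 4
f 24 23 26
f 24 26 25
f 26 23 27
f 26 27 25
f 27 23 28
f 27 28 25
f 28 23 29
f 28 29 25
f 29 23 30
f 29 30 25
f 30 23 31
f 30 31 25
f 31 23 32
f 31 32 25
f 32 23 24
f 32 24 25
f 33 70 49
f 70 44 73
f 49 73 38
f 70 73 49
f 33 49 45
f 49 38 50
f 45 50 34
f 49 50 45
f 33 45 54
f 45 34 55
f 54 55 40
f 45 55 54
f 33 54 66
f 54 40 69
f 66 69 43
f 54 69 66
f 33 66 70
f 66 43 74
f 70 74 44
f 66 74 70
f 34 50 61
f 50 38 64
f 61 64 42
f 50 64 61
f 38 73 51
f 73 44 72
f 51 72 37
f 73 72 51
f 44 74 71
f 74 43 67
f 71 67 35
f 74 67 71
f 43 69 68
f 69 40 56
f 68 56 39
f 69 56 68
f 40 55 60
f 55 34 57
f 60 57 41
f 55 57 60
f 36 62 48
f 62 42 63
f 48 63 37
f 62 63 48
f 36 48 46
f 48 37 47
f 46 47 35
f 48 47 46
f 36 46 53
f 46 35 52
f 53 52 39
f 46 52 53
f 36 53 58
f 53 39 59
f 58 59 41
f 53 59 58
f 36 58 62
f 58 41 65
f 62 65 42
f 58 65 62
f 37 63 51
f 63 42 64
f 51 64 38
f 63 64 51
f 35 47 71
f 47 37 72
f 71 72 44
f 47 72 71
f 39 52 68
f 52 35 67
f 68 67 43
f 52 67 68
f 41 59 60
f 59 39 56
f 60 56 40
f 59 56 60
f 42 65 61
f 65 41 57
f 61 57 34
f 65 57 61
f 76 75 79
f 76 79 77
f 77 79 80
f 77 80 78
f 79 75 81
f 79 81 80
f 80 81 82
f 80 82 78
f 81 75 83
f 81 83 82
f 82 83 84
f 82 84 78
f 83 75 85
f 83 85 84
f 84 85 86
f 84 86 78
f 85 75 87
f 85 87 86
f 86 87 88
f 86 88 78
f 87 75 89
f 87 89 88
f 88 89 90
f 88 90 78
f 89 75 91
f 89 91 90
f 90 91 92
f 90 92 78
f 91 75 93
f 91 93 92
f 92 93 94
f 92 94 78
f 93 75 95
f 93 95 94
f 94 95 96
f 94 96 78
f 95 75 97
f 95 97 96
f 96 97 98
f 96 98 78
f 97 75 99
f 97 99 98
f 98 99 100
f 98 100 78
f 99 75 101
f 99 101 100
f 100 101 102
f 100 102 78
f 101 75 76
f 101 76 102
f 102 76 77
f 102 77 78
f 104 106 103
f 107 104 103
f 103 106 105
f 105 107 103
f 104 110 106
f 108 104 107
f 108 110 104
f 106 110 105
f 109 107 105
f 105 110 109
f 109 108 107
f 110 108 109



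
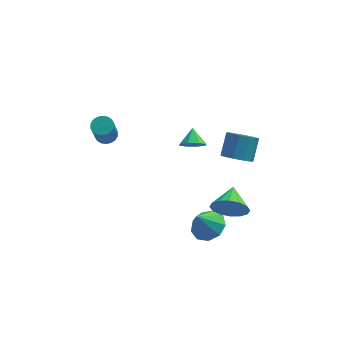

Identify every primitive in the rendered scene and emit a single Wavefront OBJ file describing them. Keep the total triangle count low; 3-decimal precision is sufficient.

v 1.235 2.488 0.454
v 1.933 2.674 0.188
v 1.245 3.352 1.086
v 1.499 2.913 -0.131
v 0.91 2.902 -0.107
v 0.512 2.649 0.245
v 0.537 2.302 0.721
v 0.971 2.063 1.04
v 1.56 2.074 1.016
v 1.958 2.327 0.664
v 1.969 -1.098 -3.038
v 2.551 -1.922 -3.009
v 1.331 -1.502 -1.742
v 2.868 -1.398 -2.689
v 2.764 -0.733 -2.533
v 2.288 -0.239 -2.613
v 1.663 -0.146 -2.892
v 1.181 -0.499 -3.239
v 1.068 -1.132 -3.492
v 1.376 -1.749 -3.533
v 1.962 -2.061 -3.342
v -3.315 1.366 2.591
v -2.714 1.467 2.708
v -2.885 0.754 4.187
v -3.485 0.654 4.069
v -2.835 1.695 2.805
v -3.006 0.983 4.283
v -3.051 1.859 2.859
v -3.221 1.147 4.337
v -3.319 1.925 2.859
v -3.489 1.213 4.338
v -3.586 1.88 2.807
v -3.756 1.168 4.286
v -3.799 1.734 2.712
v -3.97 1.021 4.19
v -3.917 1.514 2.593
v -4.087 0.802 4.071
v -3.915 1.266 2.473
v -4.086 0.553 3.952
v -3.794 1.037 2.377
v -3.965 0.325 3.855
v -3.579 0.873 2.323
v -3.749 0.161 3.801
v -3.311 0.807 2.322
v -3.481 0.095 3.801
v -3.044 0.852 2.374
v -3.214 0.14 3.853
v -2.83 0.999 2.47
v -3.001 0.286 3.948
v -2.713 1.218 2.589
v -2.883 0.506 4.067
v 3.052 -1.72 -0.829
v 3.623 -1.555 -1.706
v 3.288 -0.32 -0.411
v 3.108 -1.426 -1.846
v 2.578 -1.376 -1.713
v 2.175 -1.418 -1.343
v 2.007 -1.541 -0.835
v 2.118 -1.712 -0.326
v 2.48 -1.885 0.049
v 2.995 -2.014 0.188
v 3.525 -2.064 0.055
v 3.928 -2.022 -0.315
v 4.096 -1.899 -0.822
v 3.985 -1.728 -1.332
v 3.523 1.129 0.59
v 4.379 1.021 0.418
v 4.713 1.982 1.479
v 3.857 2.091 1.65
v 4.196 1.428 0.107
v 4.53 2.389 1.168
v 3.755 1.721 -0.019
v 4.09 2.682 1.042
v 3.226 1.788 0.087
v 3.56 2.749 1.147
v 2.81 1.603 0.385
v 3.144 2.564 1.445
v 2.667 1.238 0.761
v 3.001 2.199 1.822
v 2.85 0.831 1.072
v 3.184 1.792 2.133
v 3.29 0.538 1.198
v 3.625 1.499 2.259
v 3.82 0.471 1.093
v 4.154 1.432 2.153
v 4.236 0.656 0.795
v 4.57 1.617 1.855
f 2 1 4
f 2 4 3
f 4 1 5
f 4 5 3
f 5 1 6
f 5 6 3
f 6 1 7
f 6 7 3
f 7 1 8
f 7 8 3
f 8 1 9
f 8 9 3
f 9 1 10
f 9 10 3
f 10 1 2
f 10 2 3
f 12 11 14
f 12 14 13
f 14 11 15
f 14 15 13
f 15 11 16
f 15 16 13
f 16 11 17
f 16 17 13
f 17 11 18
f 17 18 13
f 18 11 19
f 18 19 13
f 19 11 20
f 19 20 13
f 20 11 21
f 20 21 13
f 21 11 12
f 21 12 13
f 23 22 26
f 23 26 24
f 24 26 27
f 24 27 25
f 26 22 28
f 26 28 27
f 27 28 29
f 27 29 25
f 28 22 30
f 28 30 29
f 29 30 31
f 29 31 25
f 30 22 32
f 30 32 31
f 31 32 33
f 31 33 25
f 32 22 34
f 32 34 33
f 33 34 35
f 33 35 25
f 34 22 36
f 34 36 35
f 35 36 37
f 35 37 25
f 36 22 38
f 36 38 37
f 37 38 39
f 37 39 25
f 38 22 40
f 38 40 39
f 39 40 41
f 39 41 25
f 40 22 42
f 40 42 41
f 41 42 43
f 41 43 25
f 42 22 44
f 42 44 43
f 43 44 45
f 43 45 25
f 44 22 46
f 44 46 45
f 45 46 47
f 45 47 25
f 46 22 48
f 46 48 47
f 47 48 49
f 47 49 25
f 48 22 50
f 48 50 49
f 49 50 51
f 49 51 25
f 50 22 23
f 50 23 51
f 51 23 24
f 51 24 25
f 53 52 55
f 53 55 54
f 55 52 56
f 55 56 54
f 56 52 57
f 56 57 54
f 57 52 58
f 57 58 54
f 58 52 59
f 58 59 54
f 59 52 60
f 59 60 54
f 60 52 61
f 60 61 54
f 61 52 62
f 61 62 54
f 62 52 63
f 62 63 54
f 63 52 64
f 63 64 54
f 64 52 65
f 64 65 54
f 65 52 53
f 65 53 54
f 67 66 70
f 67 70 68
f 68 70 71
f 68 71 69
f 70 66 72
f 70 72 71
f 71 72 73
f 71 73 69
f 72 66 74
f 72 74 73
f 73 74 75
f 73 75 69
f 74 66 76
f 74 76 75
f 75 76 77
f 75 77 69
f 76 66 78
f 76 78 77
f 77 78 79
f 77 79 69
f 78 66 80
f 78 80 79
f 79 80 81
f 79 81 69
f 80 66 82
f 80 82 81
f 81 82 83
f 81 83 69
f 82 66 84
f 82 84 83
f 83 84 85
f 83 85 69
f 84 66 86
f 84 86 85
f 85 86 87
f 85 87 69
f 86 66 67
f 86 67 87
f 87 67 68
f 87 68 69



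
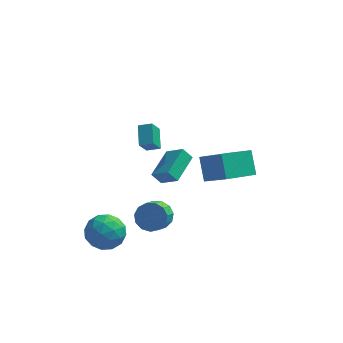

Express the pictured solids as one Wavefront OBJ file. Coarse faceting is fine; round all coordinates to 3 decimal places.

v -0.862 -1.732 -1.35
v 0.004 -2.049 -1.532
v -0.211 -3.026 -0.851
v -1.078 -2.708 -0.67
v 0.042 -1.752 -1.094
v -0.173 -2.729 -0.413
v -0.207 -1.449 -0.738
v -0.422 -2.426 -0.057
v -0.664 -1.236 -0.577
v -0.879 -2.213 0.104
v -1.184 -1.18 -0.661
v -1.399 -2.157 0.02
v -1.602 -1.299 -0.964
v -1.817 -2.276 -0.283
v -1.785 -1.556 -1.389
v -2 -2.532 -0.709
v -1.675 -1.868 -1.803
v -1.89 -2.845 -1.122
v -1.307 -2.137 -2.073
v -1.522 -3.114 -1.392
v -0.798 -2.277 -2.113
v -1.013 -3.254 -1.432
v -0.309 -2.245 -1.911
v -0.525 -3.221 -1.23
v -2.156 3.544 -0.367
v -2.489 2.87 0.619
v -2.379 4.744 0.378
v -2.712 4.07 1.364
v -1.348 3.53 -0.104
v -1.681 2.856 0.882
v -1.571 4.73 0.641
v -1.904 4.056 1.627
v 1.846 -3.207 3.156
v 3.082 -4.038 4.203
v 1.483 -2.258 4.339
v 2.718 -3.089 5.386
v 3.302 -1.851 2.514
v 4.537 -2.682 3.561
v 2.938 -0.902 3.697
v 4.174 -1.733 4.744
v -3.941 -2.217 -2.068
v -2.938 -2.661 -2.6
v -4.042 -3.819 -0.92
v -3.039 -4.263 -1.452
v -2.962 -3.285 -0.728
v -2.9 -2.295 -1.437
v -4.08 -4.185 -2.083
v -4.018 -3.195 -2.792
v -3.024 -3.878 -2.61
v -2.333 -3.321 -1.772
v -4.647 -3.159 -1.748
v -3.956 -2.602 -0.91
v -3.431 -2.298 -2.435
v -3.549 -4.182 -1.085
v -3.504 -3.607 -0.66
v -2.914 -3.868 -0.973
v -3.409 -2.083 -1.751
v -2.819 -2.344 -2.064
v -2.833 -2.711 -0.964
v -4.161 -4.136 -1.456
v -3.571 -4.397 -1.769
v -4.066 -2.612 -2.547
v -3.476 -2.873 -2.86
v -4.147 -3.769 -2.556
v -2.892 -3.275 -2.753
v -2.951 -4.216 -2.079
v -3.563 -4.17 -2.449
v -3.526 -3.588 -2.866
v -2.486 -2.948 -2.261
v -2.545 -3.889 -1.587
v -2.5 -3.314 -1.161
v -2.463 -2.732 -1.578
v -2.536 -3.663 -2.267
v -4.435 -2.591 -1.933
v -4.494 -3.532 -1.259
v -4.517 -3.748 -1.942
v -4.48 -3.166 -2.359
v -4.029 -2.264 -1.441
v -4.088 -3.205 -0.767
v -3.454 -2.892 -0.654
v -3.417 -2.31 -1.071
v -4.444 -2.817 -1.253
v -1.689 2.073 -1.243
v -0.684 1.521 -0.457
v -1.07 3.963 -0.706
v -0.065 3.411 0.08
v -1.135 2.089 -1.94
v -0.13 1.537 -1.154
v -0.516 3.979 -1.403
v 0.489 3.427 -0.617
f 2 1 5
f 2 5 3
f 3 5 6
f 3 6 4
f 5 1 7
f 5 7 6
f 6 7 8
f 6 8 4
f 7 1 9
f 7 9 8
f 8 9 10
f 8 10 4
f 9 1 11
f 9 11 10
f 10 11 12
f 10 12 4
f 11 1 13
f 11 13 12
f 12 13 14
f 12 14 4
f 13 1 15
f 13 15 14
f 14 15 16
f 14 16 4
f 15 1 17
f 15 17 16
f 16 17 18
f 16 18 4
f 17 1 19
f 17 19 18
f 18 19 20
f 18 20 4
f 19 1 21
f 19 21 20
f 20 21 22
f 20 22 4
f 21 1 23
f 21 23 22
f 22 23 24
f 22 24 4
f 23 1 2
f 23 2 24
f 24 2 3
f 24 3 4
f 26 28 25
f 29 26 25
f 25 28 27
f 27 29 25
f 26 32 28
f 30 26 29
f 30 32 26
f 28 32 27
f 31 29 27
f 27 32 31
f 31 30 29
f 32 30 31
f 34 36 33
f 37 34 33
f 33 36 35
f 35 37 33
f 34 40 36
f 38 34 37
f 38 40 34
f 36 40 35
f 39 37 35
f 35 40 39
f 39 38 37
f 40 38 39
f 41 78 57
f 78 52 81
f 57 81 46
f 78 81 57
f 41 57 53
f 57 46 58
f 53 58 42
f 57 58 53
f 41 53 62
f 53 42 63
f 62 63 48
f 53 63 62
f 41 62 74
f 62 48 77
f 74 77 51
f 62 77 74
f 41 74 78
f 74 51 82
f 78 82 52
f 74 82 78
f 42 58 69
f 58 46 72
f 69 72 50
f 58 72 69
f 46 81 59
f 81 52 80
f 59 80 45
f 81 80 59
f 52 82 79
f 82 51 75
f 79 75 43
f 82 75 79
f 51 77 76
f 77 48 64
f 76 64 47
f 77 64 76
f 48 63 68
f 63 42 65
f 68 65 49
f 63 65 68
f 44 70 56
f 70 50 71
f 56 71 45
f 70 71 56
f 44 56 54
f 56 45 55
f 54 55 43
f 56 55 54
f 44 54 61
f 54 43 60
f 61 60 47
f 54 60 61
f 44 61 66
f 61 47 67
f 66 67 49
f 61 67 66
f 44 66 70
f 66 49 73
f 70 73 50
f 66 73 70
f 45 71 59
f 71 50 72
f 59 72 46
f 71 72 59
f 43 55 79
f 55 45 80
f 79 80 52
f 55 80 79
f 47 60 76
f 60 43 75
f 76 75 51
f 60 75 76
f 49 67 68
f 67 47 64
f 68 64 48
f 67 64 68
f 50 73 69
f 73 49 65
f 69 65 42
f 73 65 69
f 84 86 83
f 87 84 83
f 83 86 85
f 85 87 83
f 84 90 86
f 88 84 87
f 88 90 84
f 86 90 85
f 89 87 85
f 85 90 89
f 89 88 87
f 90 88 89



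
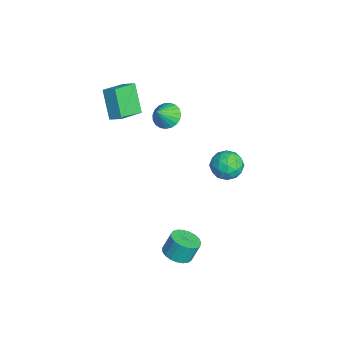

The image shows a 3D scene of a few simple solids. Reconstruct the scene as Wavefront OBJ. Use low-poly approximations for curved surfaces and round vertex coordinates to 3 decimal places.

v -0.301 2.044 0.578
v 0.389 2.852 0.371
v 1.031 1.048 1.129
v 1.721 1.856 0.922
v 1.012 1.945 1.735
v 0.188 2.561 1.394
v 1.232 1.339 0.106
v 0.408 1.955 -0.235
v 1.336 2.416 0.078
v 1.2 2.791 1.085
v 0.22 1.109 0.415
v 0.084 1.484 1.422
v -0.073 2.536 0.426
v 1.493 1.364 1.074
v 1.076 1.417 1.552
v 1.482 1.892 1.43
v -0.191 2.364 1.028
v 0.215 2.84 0.906
v 0.581 2.307 1.708
v 1.205 1.06 0.594
v 1.611 1.536 0.472
v -0.062 2.008 0.07
v 0.344 2.483 -0.052
v 0.839 1.593 -0.208
v 0.89 2.755 0.132
v 1.673 2.169 0.456
v 1.385 1.865 -0.023
v 0.901 2.227 -0.224
v 0.81 2.975 0.724
v 1.593 2.389 1.048
v 1.176 2.442 1.526
v 0.692 2.804 1.326
v 1.366 2.719 0.552
v -0.173 1.511 0.452
v 0.61 0.925 0.776
v 0.728 1.096 0.174
v 0.244 1.458 -0.026
v -0.253 1.731 1.044
v 0.53 1.145 1.368
v 0.519 1.673 1.724
v 0.035 2.035 1.523
v 0.054 1.181 0.948
v -4.808 -3.584 4.192
v -3.634 -4.895 4.76
v -4.273 -2.91 4.638
v -3.098 -4.221 5.207
v -3.642 -3.319 2.393
v -2.467 -4.63 2.962
v -3.106 -2.645 2.84
v -1.932 -3.956 3.408
v -3.815 -1.063 1.757
v -3.063 -1.191 1.174
v -3.165 -1.737 2.743
v -2.973 -0.845 1.351
v -3.028 -0.536 1.598
v -3.219 -0.319 1.873
v -3.513 -0.23 2.128
v -3.86 -0.285 2.319
v -4.198 -0.475 2.412
v -4.471 -0.766 2.392
v -4.63 -1.108 2.263
v -4.648 -1.443 2.046
v -4.522 -1.712 1.779
v -4.274 -1.868 1.508
v -3.946 -1.886 1.28
v -3.596 -1.761 1.135
v -3.284 -1.515 1.097
v 3.896 -1.378 -4.303
v 4.822 -1.164 -4.311
v 4.709 -0.628 -3.066
v 3.784 -0.842 -3.057
v 4.661 -0.838 -4.466
v 4.548 -0.303 -3.221
v 4.367 -0.606 -4.592
v 4.255 -0.07 -3.347
v 3.993 -0.507 -4.669
v 3.881 0.029 -3.424
v 3.601 -0.558 -4.682
v 3.489 -0.023 -3.437
v 3.261 -0.751 -4.629
v 3.149 -0.216 -3.384
v 3.03 -1.053 -4.52
v 2.918 -0.518 -3.275
v 2.949 -1.411 -4.374
v 2.837 -0.875 -3.129
v 3.032 -1.763 -4.215
v 2.92 -1.227 -2.97
v 3.264 -2.048 -4.071
v 3.152 -1.513 -2.826
v 3.606 -2.218 -3.967
v 3.494 -1.682 -2.722
v 3.997 -2.242 -3.922
v 3.885 -1.707 -2.677
v 4.371 -2.117 -3.942
v 4.259 -1.581 -2.697
v 4.663 -1.864 -4.024
v 4.551 -1.328 -2.779
v 4.823 -1.527 -4.155
v 4.71 -0.991 -2.91
f 1 38 17
f 38 12 41
f 17 41 6
f 38 41 17
f 1 17 13
f 17 6 18
f 13 18 2
f 17 18 13
f 1 13 22
f 13 2 23
f 22 23 8
f 13 23 22
f 1 22 34
f 22 8 37
f 34 37 11
f 22 37 34
f 1 34 38
f 34 11 42
f 38 42 12
f 34 42 38
f 2 18 29
f 18 6 32
f 29 32 10
f 18 32 29
f 6 41 19
f 41 12 40
f 19 40 5
f 41 40 19
f 12 42 39
f 42 11 35
f 39 35 3
f 42 35 39
f 11 37 36
f 37 8 24
f 36 24 7
f 37 24 36
f 8 23 28
f 23 2 25
f 28 25 9
f 23 25 28
f 4 30 16
f 30 10 31
f 16 31 5
f 30 31 16
f 4 16 14
f 16 5 15
f 14 15 3
f 16 15 14
f 4 14 21
f 14 3 20
f 21 20 7
f 14 20 21
f 4 21 26
f 21 7 27
f 26 27 9
f 21 27 26
f 4 26 30
f 26 9 33
f 30 33 10
f 26 33 30
f 5 31 19
f 31 10 32
f 19 32 6
f 31 32 19
f 3 15 39
f 15 5 40
f 39 40 12
f 15 40 39
f 7 20 36
f 20 3 35
f 36 35 11
f 20 35 36
f 9 27 28
f 27 7 24
f 28 24 8
f 27 24 28
f 10 33 29
f 33 9 25
f 29 25 2
f 33 25 29
f 44 46 43
f 47 44 43
f 43 46 45
f 45 47 43
f 44 50 46
f 48 44 47
f 48 50 44
f 46 50 45
f 49 47 45
f 45 50 49
f 49 48 47
f 50 48 49
f 52 51 54
f 52 54 53
f 54 51 55
f 54 55 53
f 55 51 56
f 55 56 53
f 56 51 57
f 56 57 53
f 57 51 58
f 57 58 53
f 58 51 59
f 58 59 53
f 59 51 60
f 59 60 53
f 60 51 61
f 60 61 53
f 61 51 62
f 61 62 53
f 62 51 63
f 62 63 53
f 63 51 64
f 63 64 53
f 64 51 65
f 64 65 53
f 65 51 66
f 65 66 53
f 66 51 67
f 66 67 53
f 67 51 52
f 67 52 53
f 69 68 72
f 69 72 70
f 70 72 73
f 70 73 71
f 72 68 74
f 72 74 73
f 73 74 75
f 73 75 71
f 74 68 76
f 74 76 75
f 75 76 77
f 75 77 71
f 76 68 78
f 76 78 77
f 77 78 79
f 77 79 71
f 78 68 80
f 78 80 79
f 79 80 81
f 79 81 71
f 80 68 82
f 80 82 81
f 81 82 83
f 81 83 71
f 82 68 84
f 82 84 83
f 83 84 85
f 83 85 71
f 84 68 86
f 84 86 85
f 85 86 87
f 85 87 71
f 86 68 88
f 86 88 87
f 87 88 89
f 87 89 71
f 88 68 90
f 88 90 89
f 89 90 91
f 89 91 71
f 90 68 92
f 90 92 91
f 91 92 93
f 91 93 71
f 92 68 94
f 92 94 93
f 93 94 95
f 93 95 71
f 94 68 96
f 94 96 95
f 95 96 97
f 95 97 71
f 96 68 98
f 96 98 97
f 97 98 99
f 97 99 71
f 98 68 69
f 98 69 99
f 99 69 70
f 99 70 71



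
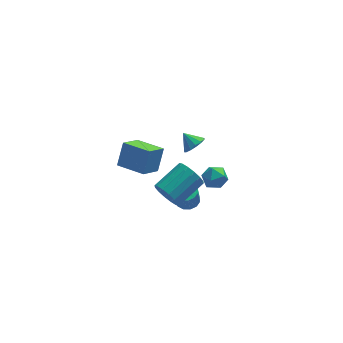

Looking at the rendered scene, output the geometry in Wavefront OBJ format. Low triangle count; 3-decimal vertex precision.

v -1.838 -3.869 3.382
v -1.355 -4.088 2.605
v 0.26 -3.069 3.322
v -0.222 -2.851 4.098
v -1.575 -3.667 2.502
v 0.04 -2.648 3.219
v -1.866 -3.3 2.635
v -0.25 -2.281 3.351
v -2.149 -3.085 2.967
v -0.533 -2.066 3.684
v -2.348 -3.081 3.411
v -0.733 -2.062 4.128
v -2.411 -3.288 3.847
v -0.796 -2.269 4.564
v -2.32 -3.651 4.158
v -0.705 -2.632 4.875
v -2.1 -4.072 4.261
v -0.485 -3.053 4.978
v -1.81 -4.439 4.129
v -0.194 -3.42 4.845
v -1.527 -4.654 3.796
v 0.089 -3.635 4.513
v -1.327 -4.658 3.352
v 0.288 -3.639 4.069
v -1.264 -4.451 2.916
v 0.351 -3.432 3.633
v 1.222 0.124 -0.075
v 1.502 0.454 0.671
v 1.878 -1.074 0.209
v 2.158 -0.744 0.955
v 1.32 -0.918 0.848
v 0.915 -0.178 0.672
v 2.465 -0.442 0.208
v 2.06 0.298 0.032
v 2.27 0.104 0.845
v 1.563 -0.19 1.241
v 1.817 -0.43 -0.361
v 1.11 -0.724 0.035
v -2.122 2.077 -1.052
v -1.606 2.851 0.323
v -3.487 3.394 -1.28
v -2.971 4.167 0.095
v -1.089 2.993 -1.955
v -0.573 3.766 -0.58
v -2.454 4.309 -2.183
v -1.938 5.083 -0.808
v 1.098 2.727 0.534
v 1.467 2.387 1.132
v 0.522 3.353 1.246
v 1.709 2.736 1.02
v 1.757 3.083 0.754
v 1.596 3.316 0.418
v 1.277 3.362 0.119
v 0.901 3.207 -0.048
v 0.588 2.899 -0.03
v 0.437 2.536 0.167
v 0.496 2.234 0.48
v 0.746 2.088 0.811
v 1.108 2.145 1.054
v 0.113 -0.175 -1.718
v 0.784 -0.483 -1.667
v 0.618 -0.653 -0.511
v -0.053 -0.345 -0.562
v 0.836 -0.075 -1.599
v 0.671 -0.245 -0.443
v 0.659 0.302 -1.569
v 0.493 0.131 -0.413
v 0.309 0.527 -1.586
v 0.143 0.356 -0.431
v -0.104 0.529 -1.645
v -0.27 0.359 -0.49
v -0.448 0.308 -1.727
v -0.614 0.137 -0.572
v -0.614 -0.067 -1.806
v -0.78 -0.237 -0.651
v -0.549 -0.475 -1.857
v -0.715 -0.646 -0.701
v -0.274 -0.789 -1.864
v -0.44 -0.959 -0.708
v 0.124 -0.907 -1.824
v -0.042 -1.077 -0.668
v 0.519 -0.793 -1.751
v 0.353 -0.963 -0.595
f 2 1 5
f 2 5 3
f 3 5 6
f 3 6 4
f 5 1 7
f 5 7 6
f 6 7 8
f 6 8 4
f 7 1 9
f 7 9 8
f 8 9 10
f 8 10 4
f 9 1 11
f 9 11 10
f 10 11 12
f 10 12 4
f 11 1 13
f 11 13 12
f 12 13 14
f 12 14 4
f 13 1 15
f 13 15 14
f 14 15 16
f 14 16 4
f 15 1 17
f 15 17 16
f 16 17 18
f 16 18 4
f 17 1 19
f 17 19 18
f 18 19 20
f 18 20 4
f 19 1 21
f 19 21 20
f 20 21 22
f 20 22 4
f 21 1 23
f 21 23 22
f 22 23 24
f 22 24 4
f 23 1 25
f 23 25 24
f 24 25 26
f 24 26 4
f 25 1 2
f 25 2 26
f 26 2 3
f 26 3 4
f 27 38 32
f 27 32 28
f 27 28 34
f 27 34 37
f 27 37 38
f 28 32 36
f 32 38 31
f 38 37 29
f 37 34 33
f 34 28 35
f 30 36 31
f 30 31 29
f 30 29 33
f 30 33 35
f 30 35 36
f 31 36 32
f 29 31 38
f 33 29 37
f 35 33 34
f 36 35 28
f 40 42 39
f 43 40 39
f 39 42 41
f 41 43 39
f 40 46 42
f 44 40 43
f 44 46 40
f 42 46 41
f 45 43 41
f 41 46 45
f 45 44 43
f 46 44 45
f 48 47 50
f 48 50 49
f 50 47 51
f 50 51 49
f 51 47 52
f 51 52 49
f 52 47 53
f 52 53 49
f 53 47 54
f 53 54 49
f 54 47 55
f 54 55 49
f 55 47 56
f 55 56 49
f 56 47 57
f 56 57 49
f 57 47 58
f 57 58 49
f 58 47 59
f 58 59 49
f 59 47 48
f 59 48 49
f 61 60 64
f 61 64 62
f 62 64 65
f 62 65 63
f 64 60 66
f 64 66 65
f 65 66 67
f 65 67 63
f 66 60 68
f 66 68 67
f 67 68 69
f 67 69 63
f 68 60 70
f 68 70 69
f 69 70 71
f 69 71 63
f 70 60 72
f 70 72 71
f 71 72 73
f 71 73 63
f 72 60 74
f 72 74 73
f 73 74 75
f 73 75 63
f 74 60 76
f 74 76 75
f 75 76 77
f 75 77 63
f 76 60 78
f 76 78 77
f 77 78 79
f 77 79 63
f 78 60 80
f 78 80 79
f 79 80 81
f 79 81 63
f 80 60 82
f 80 82 81
f 81 82 83
f 81 83 63
f 82 60 61
f 82 61 83
f 83 61 62
f 83 62 63



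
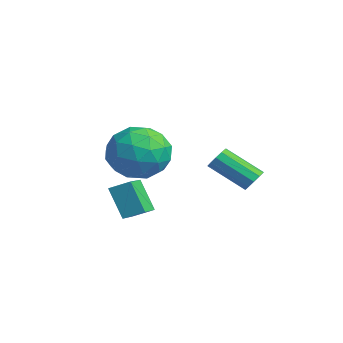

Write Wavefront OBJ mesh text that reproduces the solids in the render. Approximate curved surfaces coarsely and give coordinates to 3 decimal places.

v 3.626 2.465 -1.251
v 4.045 2.244 -1.093
v 3.174 1.253 -0.17
v 2.754 1.475 -0.329
v 3.982 2.478 -0.901
v 3.111 1.487 0.022
v 3.783 2.707 -0.843
v 2.912 1.716 0.08
v 3.524 2.844 -0.941
v 2.652 1.853 -0.018
v 3.303 2.836 -1.158
v 2.432 1.845 -0.235
v 3.206 2.687 -1.41
v 2.335 1.696 -0.487
v 3.269 2.453 -1.602
v 2.398 1.462 -0.679
v 3.468 2.224 -1.66
v 2.597 1.233 -0.737
v 3.728 2.087 -1.562
v 2.856 1.096 -0.639
v 3.948 2.095 -1.345
v 3.077 1.104 -0.422
v 2.028 0.158 0.121
v 2.663 -0.859 0.283
v 0.557 -0.881 -0.643
v 1.192 -1.898 -0.481
v 0.765 -1.293 0.475
v 1.674 -0.651 0.947
v 1.546 -1.089 -1.307
v 2.455 -0.447 -0.835
v 2.365 -1.629 -0.6
v 1.882 -1.756 0.501
v 1.338 0.016 -0.861
v 0.855 -0.111 0.24
v 2.475 -0.259 0.269
v 0.745 -1.481 -0.629
v 0.494 -1.125 -0.067
v 0.867 -1.723 0.028
v 1.894 -0.137 0.66
v 2.266 -0.735 0.755
v 1.151 -0.99 0.867
v 0.954 -1.005 -1.115
v 1.326 -1.603 -1.02
v 2.353 -0.017 -0.388
v 2.726 -0.615 -0.293
v 2.069 -0.75 -1.227
v 2.672 -1.31 -0.155
v 1.808 -1.921 -0.604
v 2.016 -1.445 -1.089
v 2.55 -1.068 -0.812
v 2.389 -1.384 0.493
v 1.524 -1.995 0.043
v 1.273 -1.639 0.605
v 1.807 -1.262 0.883
v 2.213 -1.837 -0.026
v 1.696 0.255 -0.403
v 0.831 -0.356 -0.853
v 1.413 -0.478 -1.243
v 1.947 -0.101 -0.965
v 1.412 0.181 0.244
v 0.548 -0.43 -0.205
v 0.67 -0.672 0.452
v 1.204 -0.295 0.729
v 1.007 0.097 -0.334
v 3.698 -2.704 -0.791
v 4.096 -2.095 -0.434
v 3.018 -2.108 -1.049
v 3.416 -1.5 -0.692
v 4.344 -2.46 -1.928
v 4.742 -1.852 -1.571
v 3.664 -1.865 -2.186
v 4.062 -1.256 -1.829
f 2 1 5
f 2 5 3
f 3 5 6
f 3 6 4
f 5 1 7
f 5 7 6
f 6 7 8
f 6 8 4
f 7 1 9
f 7 9 8
f 8 9 10
f 8 10 4
f 9 1 11
f 9 11 10
f 10 11 12
f 10 12 4
f 11 1 13
f 11 13 12
f 12 13 14
f 12 14 4
f 13 1 15
f 13 15 14
f 14 15 16
f 14 16 4
f 15 1 17
f 15 17 16
f 16 17 18
f 16 18 4
f 17 1 19
f 17 19 18
f 18 19 20
f 18 20 4
f 19 1 21
f 19 21 20
f 20 21 22
f 20 22 4
f 21 1 2
f 21 2 22
f 22 2 3
f 22 3 4
f 23 60 39
f 60 34 63
f 39 63 28
f 60 63 39
f 23 39 35
f 39 28 40
f 35 40 24
f 39 40 35
f 23 35 44
f 35 24 45
f 44 45 30
f 35 45 44
f 23 44 56
f 44 30 59
f 56 59 33
f 44 59 56
f 23 56 60
f 56 33 64
f 60 64 34
f 56 64 60
f 24 40 51
f 40 28 54
f 51 54 32
f 40 54 51
f 28 63 41
f 63 34 62
f 41 62 27
f 63 62 41
f 34 64 61
f 64 33 57
f 61 57 25
f 64 57 61
f 33 59 58
f 59 30 46
f 58 46 29
f 59 46 58
f 30 45 50
f 45 24 47
f 50 47 31
f 45 47 50
f 26 52 38
f 52 32 53
f 38 53 27
f 52 53 38
f 26 38 36
f 38 27 37
f 36 37 25
f 38 37 36
f 26 36 43
f 36 25 42
f 43 42 29
f 36 42 43
f 26 43 48
f 43 29 49
f 48 49 31
f 43 49 48
f 26 48 52
f 48 31 55
f 52 55 32
f 48 55 52
f 27 53 41
f 53 32 54
f 41 54 28
f 53 54 41
f 25 37 61
f 37 27 62
f 61 62 34
f 37 62 61
f 29 42 58
f 42 25 57
f 58 57 33
f 42 57 58
f 31 49 50
f 49 29 46
f 50 46 30
f 49 46 50
f 32 55 51
f 55 31 47
f 51 47 24
f 55 47 51
f 66 68 65
f 69 66 65
f 65 68 67
f 67 69 65
f 66 72 68
f 70 66 69
f 70 72 66
f 68 72 67
f 71 69 67
f 67 72 71
f 71 70 69
f 72 70 71



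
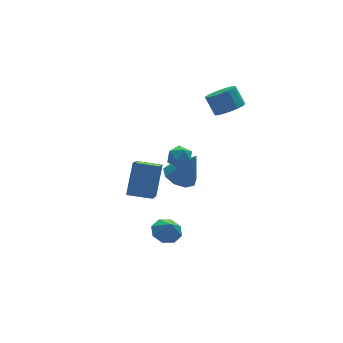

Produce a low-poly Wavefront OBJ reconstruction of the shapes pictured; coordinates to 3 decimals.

v -1.272 -2.117 -3.403
v -0.378 -2.005 -3.41
v -1.208 -2.563 -2.477
v -0.709 -1.47 -3.13
v -1.369 -1.313 -3.009
v -1.972 -1.627 -3.119
v -2.165 -2.228 -3.396
v -1.834 -2.764 -3.676
v -1.175 -2.92 -3.797
v -0.572 -2.606 -3.687
v 2.157 3.478 -4.087
v 3.095 3.966 -4.35
v 2.963 2.962 -2.173
v 2.636 4.455 -4.025
v 1.952 4.487 -3.729
v 1.365 4.046 -3.6
v 1.148 3.34 -3.699
v 1.403 2.698 -3.98
v 2.011 2.421 -4.311
v 2.688 2.638 -4.537
v 3.116 3.249 -4.552
v -4.412 -3.917 2.315
v -3.602 -2.985 3.964
v -3.587 -2.544 1.134
v -2.777 -1.612 2.783
v -3.263 -4.708 2.197
v -2.453 -3.776 3.846
v -2.438 -3.335 1.016
v -1.628 -2.403 2.665
v 1.098 2.604 -0.822
v 1.859 2.96 -0.867
v 1.401 1.82 -1.893
v 2.162 2.176 -1.938
v 1.971 1.672 -1.292
v 1.783 2.156 -0.63
v 1.477 2.624 -2.13
v 1.289 3.108 -1.468
v 2.093 2.972 -1.675
v 2.398 2.383 -1.157
v 0.862 2.397 -1.603
v 1.167 1.808 -1.085
v 3.99 0.831 3.123
v 4.615 1.472 2.805
v 4.375 2.23 3.858
v 3.75 1.589 4.177
v 4.14 1.608 2.598
v 3.9 2.366 3.652
v 3.618 1.498 2.558
v 3.378 2.256 3.612
v 3.214 1.176 2.698
v 2.974 1.934 3.752
v 3.056 0.744 2.973
v 2.816 1.503 4.026
v 3.195 0.34 3.295
v 2.955 1.098 4.349
v 3.586 0.092 3.563
v 3.346 0.85 4.616
v 4.106 0.078 3.691
v 3.866 0.836 4.745
v 4.589 0.304 3.639
v 4.348 1.062 4.693
v 4.881 0.696 3.423
v 4.641 1.454 4.477
v 4.891 1.132 3.112
v 4.651 1.89 4.166
f 2 1 4
f 2 4 3
f 4 1 5
f 4 5 3
f 5 1 6
f 5 6 3
f 6 1 7
f 6 7 3
f 7 1 8
f 7 8 3
f 8 1 9
f 8 9 3
f 9 1 10
f 9 10 3
f 10 1 2
f 10 2 3
f 12 11 14
f 12 14 13
f 14 11 15
f 14 15 13
f 15 11 16
f 15 16 13
f 16 11 17
f 16 17 13
f 17 11 18
f 17 18 13
f 18 11 19
f 18 19 13
f 19 11 20
f 19 20 13
f 20 11 21
f 20 21 13
f 21 11 12
f 21 12 13
f 23 25 22
f 26 23 22
f 22 25 24
f 24 26 22
f 23 29 25
f 27 23 26
f 27 29 23
f 25 29 24
f 28 26 24
f 24 29 28
f 28 27 26
f 29 27 28
f 30 41 35
f 30 35 31
f 30 31 37
f 30 37 40
f 30 40 41
f 31 35 39
f 35 41 34
f 41 40 32
f 40 37 36
f 37 31 38
f 33 39 34
f 33 34 32
f 33 32 36
f 33 36 38
f 33 38 39
f 34 39 35
f 32 34 41
f 36 32 40
f 38 36 37
f 39 38 31
f 43 42 46
f 43 46 44
f 44 46 47
f 44 47 45
f 46 42 48
f 46 48 47
f 47 48 49
f 47 49 45
f 48 42 50
f 48 50 49
f 49 50 51
f 49 51 45
f 50 42 52
f 50 52 51
f 51 52 53
f 51 53 45
f 52 42 54
f 52 54 53
f 53 54 55
f 53 55 45
f 54 42 56
f 54 56 55
f 55 56 57
f 55 57 45
f 56 42 58
f 56 58 57
f 57 58 59
f 57 59 45
f 58 42 60
f 58 60 59
f 59 60 61
f 59 61 45
f 60 42 62
f 60 62 61
f 61 62 63
f 61 63 45
f 62 42 64
f 62 64 63
f 63 64 65
f 63 65 45
f 64 42 43
f 64 43 65
f 65 43 44
f 65 44 45

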